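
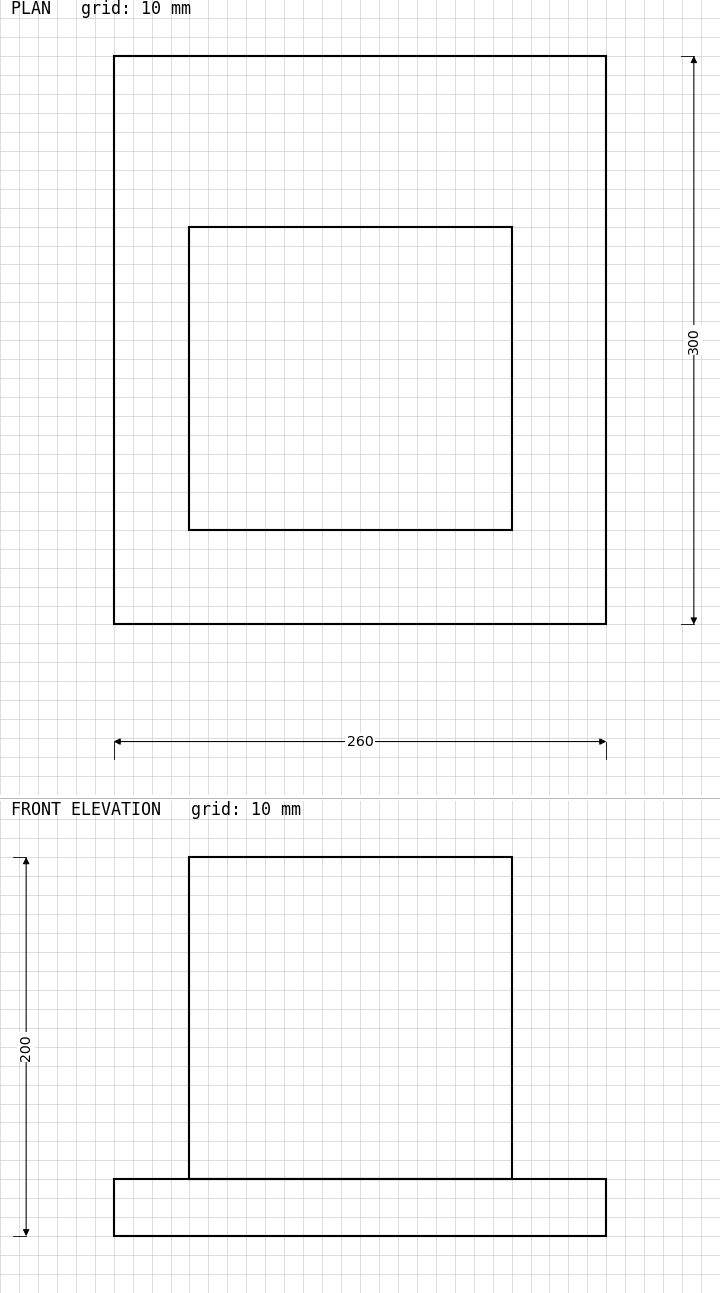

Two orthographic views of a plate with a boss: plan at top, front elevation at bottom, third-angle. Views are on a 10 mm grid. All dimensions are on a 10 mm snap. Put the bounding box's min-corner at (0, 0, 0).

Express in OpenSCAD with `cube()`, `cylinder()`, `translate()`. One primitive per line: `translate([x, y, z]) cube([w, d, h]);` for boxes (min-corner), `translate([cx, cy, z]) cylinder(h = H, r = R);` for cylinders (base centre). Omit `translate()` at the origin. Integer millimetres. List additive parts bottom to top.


cube([260, 300, 30]);
translate([40, 50, 30]) cube([170, 160, 170]);


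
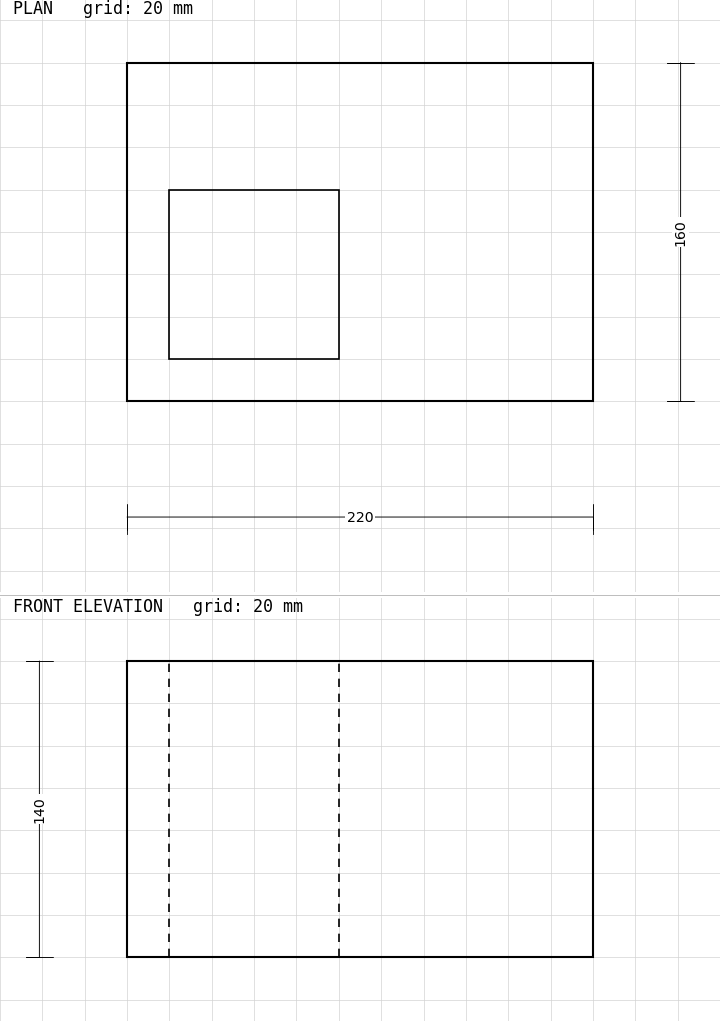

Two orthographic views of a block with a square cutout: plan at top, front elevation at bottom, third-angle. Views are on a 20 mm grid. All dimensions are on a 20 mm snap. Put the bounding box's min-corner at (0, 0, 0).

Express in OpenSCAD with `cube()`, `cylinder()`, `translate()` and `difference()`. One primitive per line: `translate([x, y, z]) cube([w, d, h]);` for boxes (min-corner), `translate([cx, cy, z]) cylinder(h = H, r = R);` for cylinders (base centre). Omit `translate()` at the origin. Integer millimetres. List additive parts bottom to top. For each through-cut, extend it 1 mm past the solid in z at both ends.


difference() {
  cube([220, 160, 140]);
  translate([20, 20, -1]) cube([80, 80, 142]);
}


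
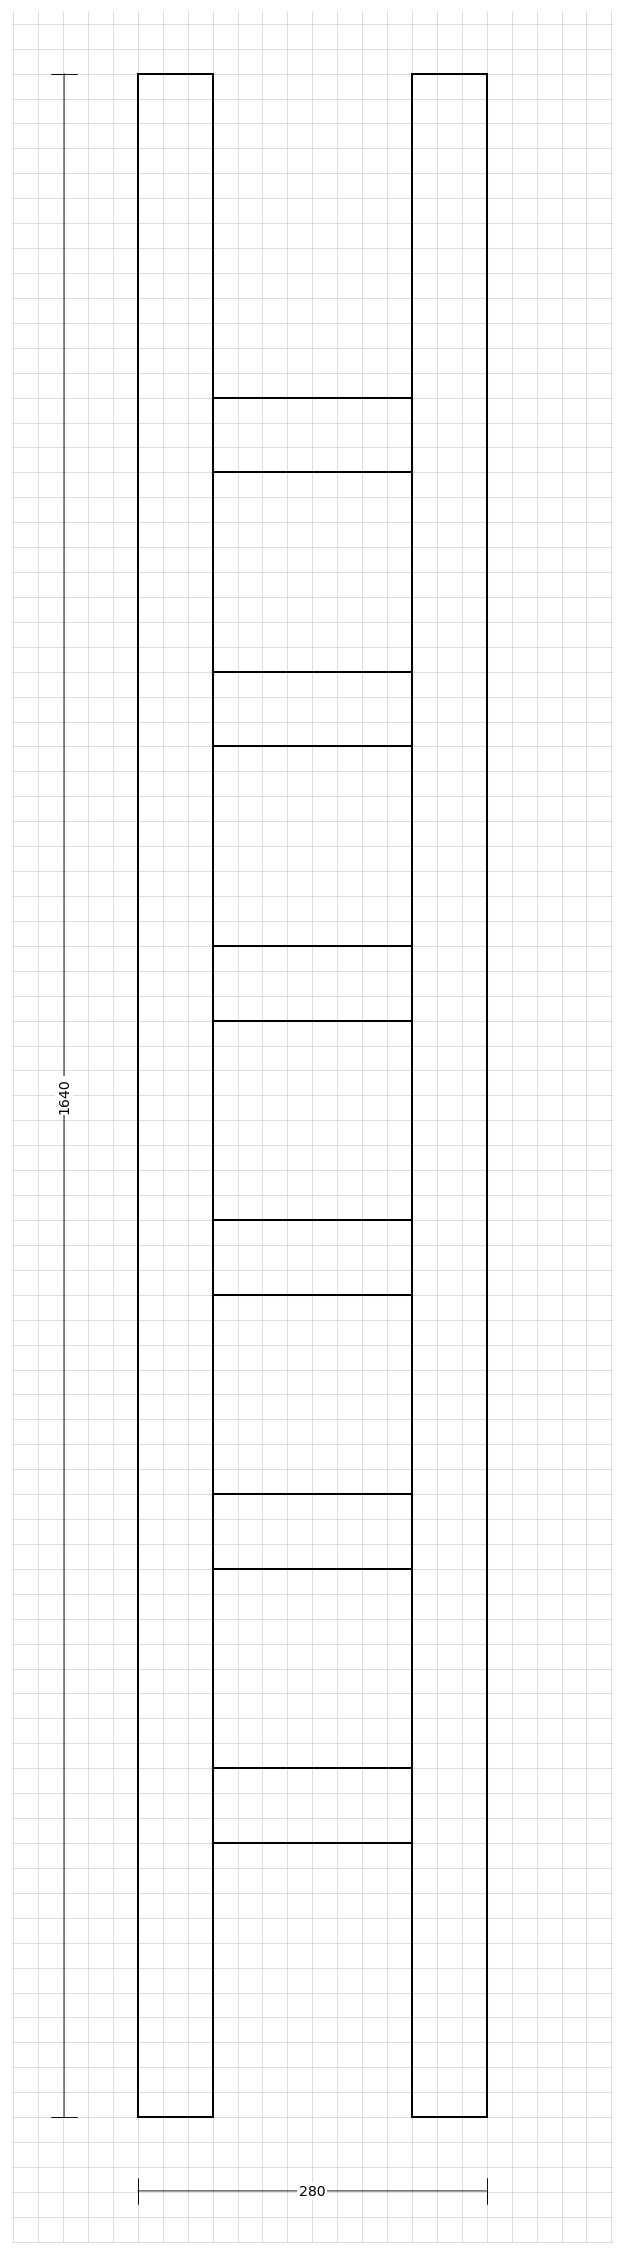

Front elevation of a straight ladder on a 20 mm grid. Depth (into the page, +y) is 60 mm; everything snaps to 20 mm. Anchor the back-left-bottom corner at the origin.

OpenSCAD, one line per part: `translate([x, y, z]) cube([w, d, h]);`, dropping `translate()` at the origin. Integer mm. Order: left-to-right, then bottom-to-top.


cube([60, 60, 1640]);
translate([60, 0, 220]) cube([160, 60, 60]);
translate([60, 0, 440]) cube([160, 60, 60]);
translate([60, 0, 660]) cube([160, 60, 60]);
translate([60, 0, 880]) cube([160, 60, 60]);
translate([60, 0, 1100]) cube([160, 60, 60]);
translate([60, 0, 1320]) cube([160, 60, 60]);
translate([220, 0, 0]) cube([60, 60, 1640]);


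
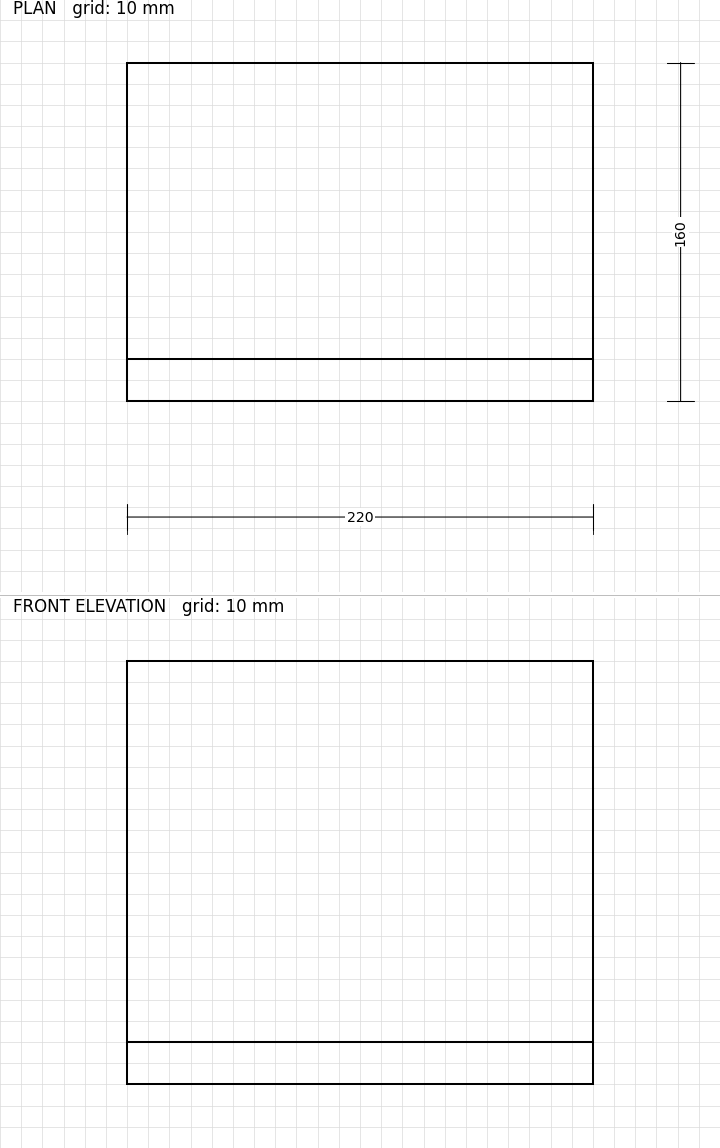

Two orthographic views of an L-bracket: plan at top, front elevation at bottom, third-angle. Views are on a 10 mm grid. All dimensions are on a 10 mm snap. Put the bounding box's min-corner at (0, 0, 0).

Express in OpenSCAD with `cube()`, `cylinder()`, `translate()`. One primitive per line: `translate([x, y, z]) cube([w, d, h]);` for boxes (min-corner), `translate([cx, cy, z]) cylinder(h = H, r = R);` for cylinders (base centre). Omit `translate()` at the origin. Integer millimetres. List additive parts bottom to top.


cube([220, 160, 20]);
translate([0, 0, 20]) cube([220, 20, 180]);


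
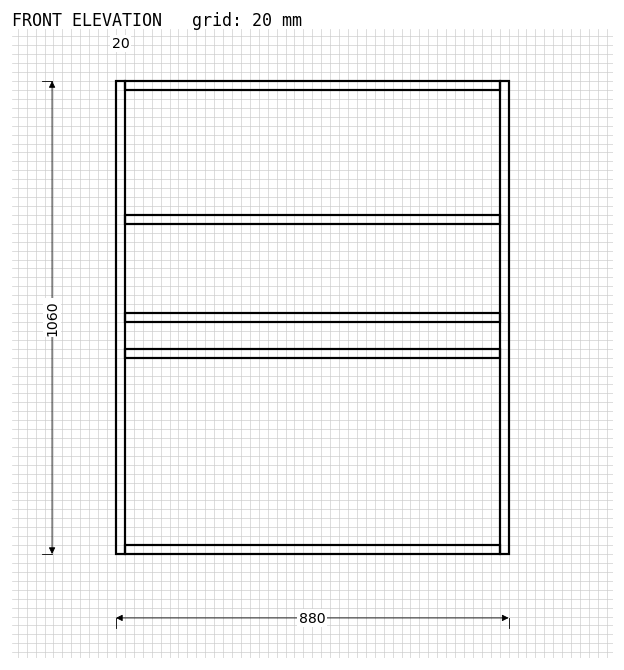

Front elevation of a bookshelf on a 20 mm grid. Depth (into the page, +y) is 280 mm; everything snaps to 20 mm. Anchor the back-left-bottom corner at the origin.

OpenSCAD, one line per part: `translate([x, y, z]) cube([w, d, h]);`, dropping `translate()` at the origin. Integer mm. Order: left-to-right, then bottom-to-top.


cube([20, 280, 1060]);
translate([20, 0, 0]) cube([840, 280, 20]);
translate([20, 0, 440]) cube([840, 280, 20]);
translate([20, 0, 520]) cube([840, 280, 20]);
translate([20, 0, 740]) cube([840, 280, 20]);
translate([20, 0, 1040]) cube([840, 280, 20]);
translate([860, 0, 0]) cube([20, 280, 1060]);


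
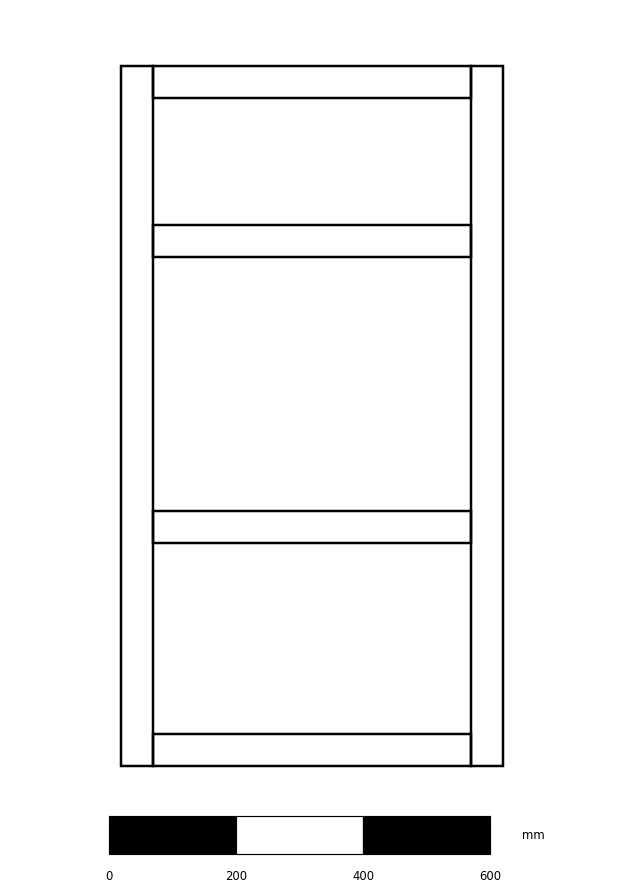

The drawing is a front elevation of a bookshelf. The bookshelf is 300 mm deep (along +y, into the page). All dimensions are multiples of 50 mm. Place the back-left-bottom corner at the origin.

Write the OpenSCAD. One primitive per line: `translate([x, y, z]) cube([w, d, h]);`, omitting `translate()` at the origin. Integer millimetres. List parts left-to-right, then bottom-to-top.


cube([50, 300, 1100]);
translate([50, 0, 0]) cube([500, 300, 50]);
translate([50, 0, 350]) cube([500, 300, 50]);
translate([50, 0, 800]) cube([500, 300, 50]);
translate([50, 0, 1050]) cube([500, 300, 50]);
translate([550, 0, 0]) cube([50, 300, 1100]);


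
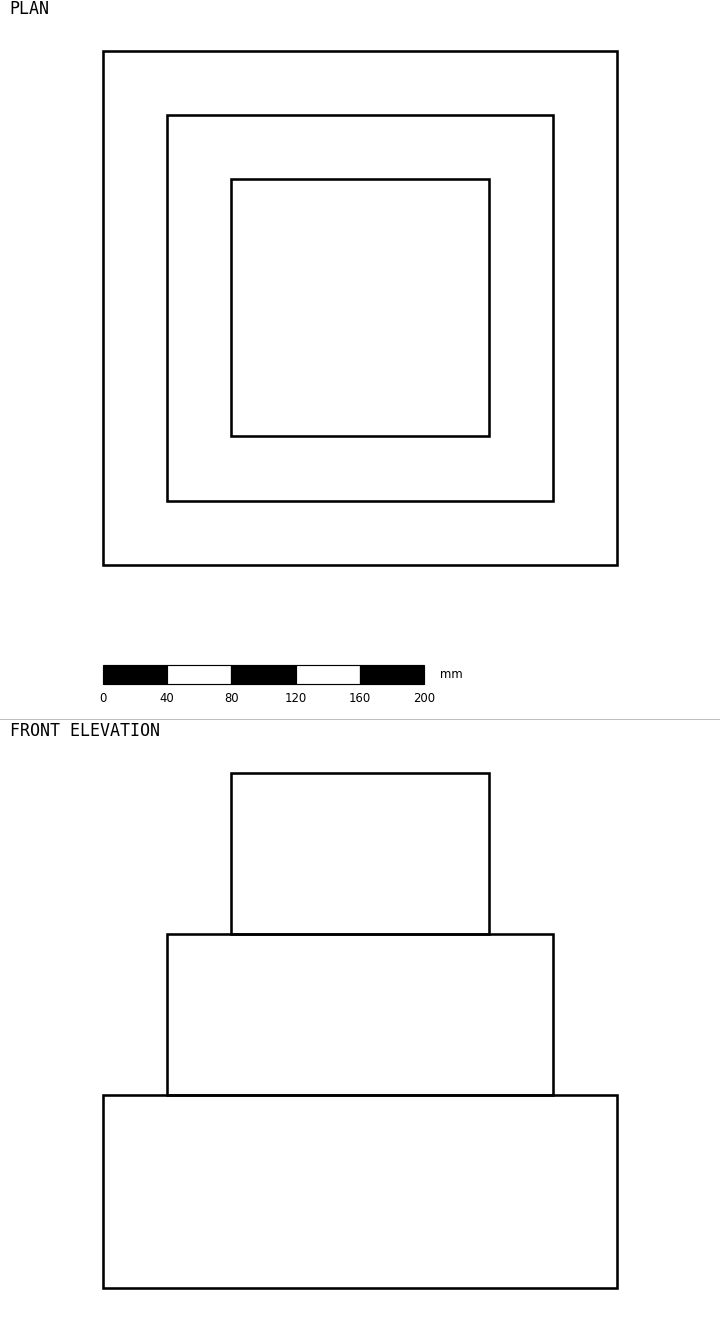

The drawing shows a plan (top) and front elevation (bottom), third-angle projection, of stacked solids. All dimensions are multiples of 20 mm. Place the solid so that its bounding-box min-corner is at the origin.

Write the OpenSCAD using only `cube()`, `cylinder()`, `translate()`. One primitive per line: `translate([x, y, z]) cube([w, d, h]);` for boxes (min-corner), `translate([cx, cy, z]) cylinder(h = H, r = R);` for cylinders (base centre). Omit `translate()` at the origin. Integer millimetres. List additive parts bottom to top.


cube([320, 320, 120]);
translate([40, 40, 120]) cube([240, 240, 100]);
translate([80, 80, 220]) cube([160, 160, 100]);


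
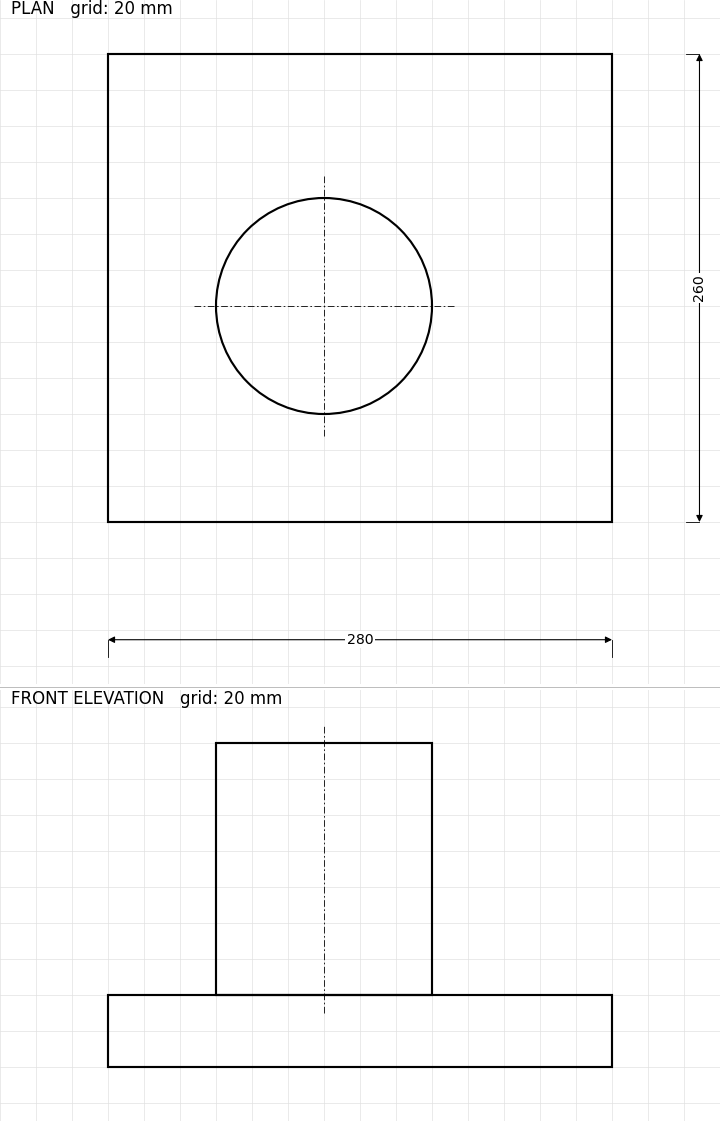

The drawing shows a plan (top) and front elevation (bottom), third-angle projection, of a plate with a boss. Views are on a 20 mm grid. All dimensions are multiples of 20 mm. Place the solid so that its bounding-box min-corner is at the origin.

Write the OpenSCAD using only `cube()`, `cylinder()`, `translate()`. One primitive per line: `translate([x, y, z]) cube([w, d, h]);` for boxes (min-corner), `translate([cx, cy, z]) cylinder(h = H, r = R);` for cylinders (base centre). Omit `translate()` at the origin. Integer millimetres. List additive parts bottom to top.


cube([280, 260, 40]);
translate([120, 120, 40]) cylinder(h = 140, r = 60);


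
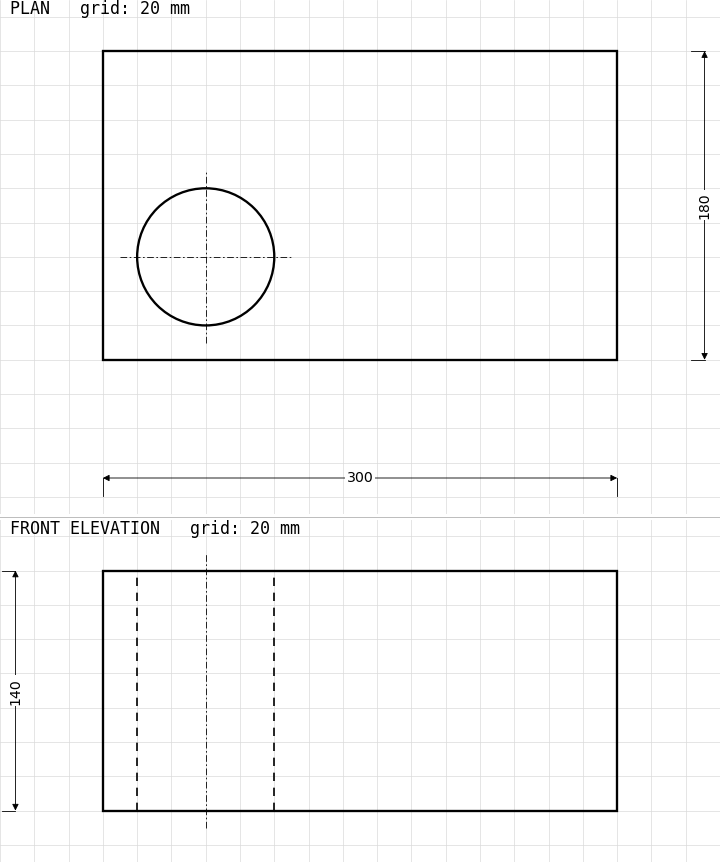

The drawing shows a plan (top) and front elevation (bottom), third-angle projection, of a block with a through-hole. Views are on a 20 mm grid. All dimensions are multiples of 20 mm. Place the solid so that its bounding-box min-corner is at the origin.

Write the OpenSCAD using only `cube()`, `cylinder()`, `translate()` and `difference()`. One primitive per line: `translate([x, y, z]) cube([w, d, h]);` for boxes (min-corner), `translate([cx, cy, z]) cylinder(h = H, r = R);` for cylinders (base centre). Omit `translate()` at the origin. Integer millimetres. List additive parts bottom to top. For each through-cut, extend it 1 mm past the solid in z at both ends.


difference() {
  cube([300, 180, 140]);
  translate([60, 60, -1]) cylinder(h = 142, r = 40);
}


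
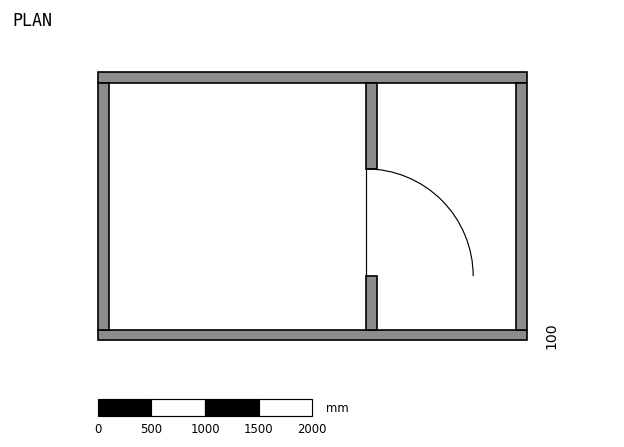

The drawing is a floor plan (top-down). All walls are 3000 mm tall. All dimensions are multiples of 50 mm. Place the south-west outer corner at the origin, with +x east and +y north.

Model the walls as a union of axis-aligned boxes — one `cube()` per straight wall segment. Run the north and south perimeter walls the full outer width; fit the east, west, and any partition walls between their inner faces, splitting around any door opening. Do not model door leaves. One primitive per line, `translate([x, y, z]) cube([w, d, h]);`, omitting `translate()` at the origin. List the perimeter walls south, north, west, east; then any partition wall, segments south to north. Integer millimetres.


cube([4000, 100, 3000]);
translate([0, 2400, 0]) cube([4000, 100, 3000]);
translate([0, 100, 0]) cube([100, 2300, 3000]);
translate([3900, 100, 0]) cube([100, 2300, 3000]);
translate([2500, 100, 0]) cube([100, 500, 3000]);
translate([2500, 1600, 0]) cube([100, 800, 3000]);


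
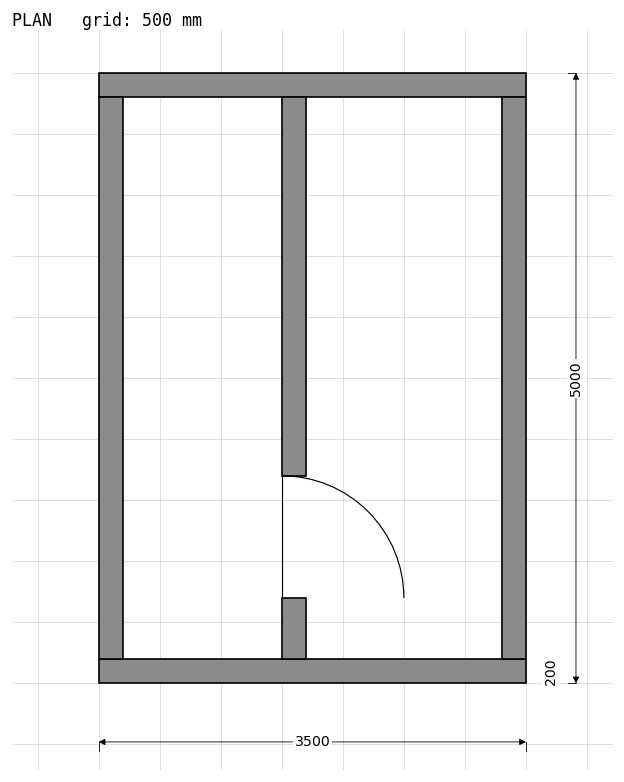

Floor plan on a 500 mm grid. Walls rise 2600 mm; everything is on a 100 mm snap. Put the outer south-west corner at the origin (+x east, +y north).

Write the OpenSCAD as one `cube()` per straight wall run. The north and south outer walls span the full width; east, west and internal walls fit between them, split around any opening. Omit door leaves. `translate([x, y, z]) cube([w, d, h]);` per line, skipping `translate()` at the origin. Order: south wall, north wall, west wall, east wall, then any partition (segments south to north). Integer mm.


cube([3500, 200, 2600]);
translate([0, 4800, 0]) cube([3500, 200, 2600]);
translate([0, 200, 0]) cube([200, 4600, 2600]);
translate([3300, 200, 0]) cube([200, 4600, 2600]);
translate([1500, 200, 0]) cube([200, 500, 2600]);
translate([1500, 1700, 0]) cube([200, 3100, 2600]);


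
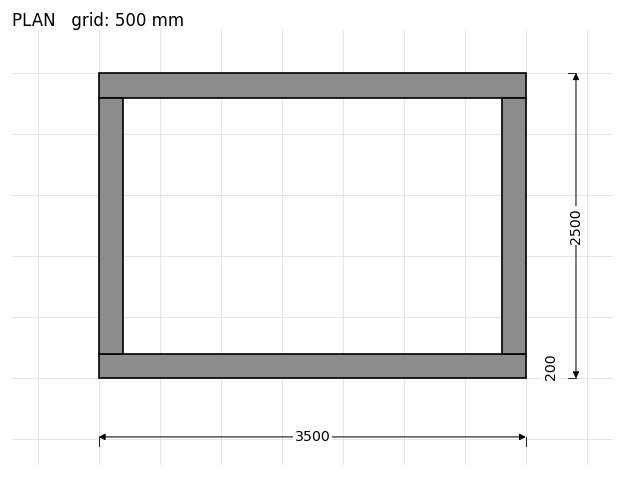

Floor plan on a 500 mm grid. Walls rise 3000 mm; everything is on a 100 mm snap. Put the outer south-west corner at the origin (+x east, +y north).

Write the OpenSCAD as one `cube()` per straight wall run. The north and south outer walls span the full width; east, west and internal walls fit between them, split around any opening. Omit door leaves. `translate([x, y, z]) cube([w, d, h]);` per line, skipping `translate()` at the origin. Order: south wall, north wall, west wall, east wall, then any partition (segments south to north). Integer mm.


cube([3500, 200, 3000]);
translate([0, 2300, 0]) cube([3500, 200, 3000]);
translate([0, 200, 0]) cube([200, 2100, 3000]);
translate([3300, 200, 0]) cube([200, 2100, 3000]);


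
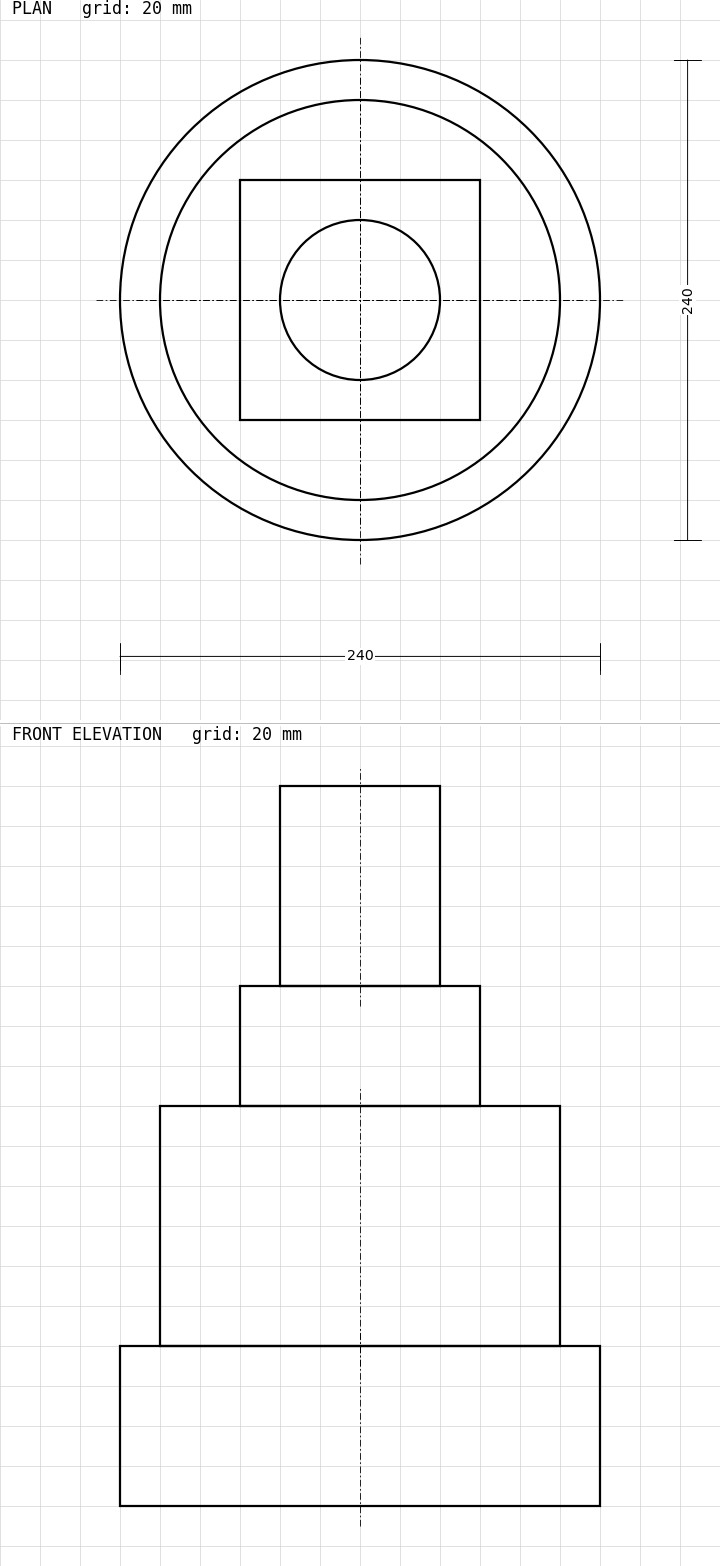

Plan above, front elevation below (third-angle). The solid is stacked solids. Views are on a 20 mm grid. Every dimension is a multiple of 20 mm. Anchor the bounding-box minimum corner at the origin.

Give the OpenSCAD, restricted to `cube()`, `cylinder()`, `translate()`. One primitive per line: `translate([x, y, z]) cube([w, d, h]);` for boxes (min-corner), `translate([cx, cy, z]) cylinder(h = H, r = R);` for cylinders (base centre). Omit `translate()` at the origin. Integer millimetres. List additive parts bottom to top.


translate([120, 120, 0]) cylinder(h = 80, r = 120);
translate([120, 120, 80]) cylinder(h = 120, r = 100);
translate([60, 60, 200]) cube([120, 120, 60]);
translate([120, 120, 260]) cylinder(h = 100, r = 40);


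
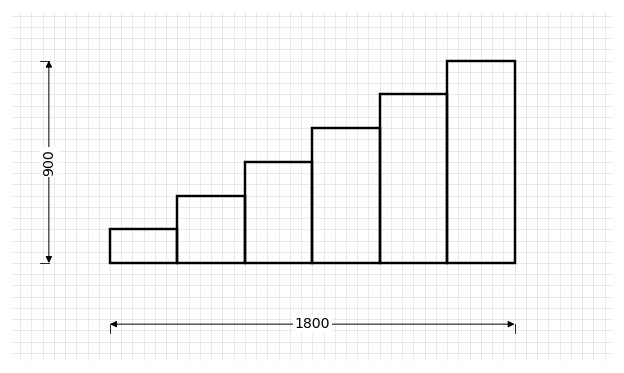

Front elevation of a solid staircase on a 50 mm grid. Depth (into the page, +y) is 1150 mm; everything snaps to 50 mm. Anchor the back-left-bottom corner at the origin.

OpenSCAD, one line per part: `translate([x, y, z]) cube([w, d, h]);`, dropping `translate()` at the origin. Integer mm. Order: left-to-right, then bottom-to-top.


cube([300, 1150, 150]);
translate([300, 0, 0]) cube([300, 1150, 300]);
translate([600, 0, 0]) cube([300, 1150, 450]);
translate([900, 0, 0]) cube([300, 1150, 600]);
translate([1200, 0, 0]) cube([300, 1150, 750]);
translate([1500, 0, 0]) cube([300, 1150, 900]);


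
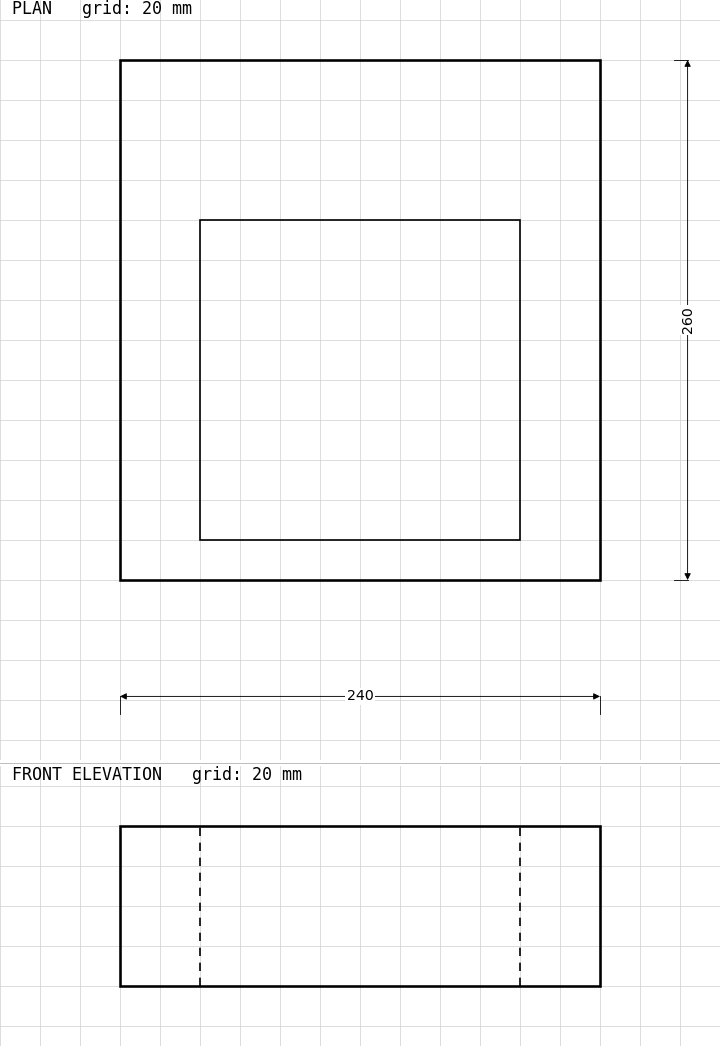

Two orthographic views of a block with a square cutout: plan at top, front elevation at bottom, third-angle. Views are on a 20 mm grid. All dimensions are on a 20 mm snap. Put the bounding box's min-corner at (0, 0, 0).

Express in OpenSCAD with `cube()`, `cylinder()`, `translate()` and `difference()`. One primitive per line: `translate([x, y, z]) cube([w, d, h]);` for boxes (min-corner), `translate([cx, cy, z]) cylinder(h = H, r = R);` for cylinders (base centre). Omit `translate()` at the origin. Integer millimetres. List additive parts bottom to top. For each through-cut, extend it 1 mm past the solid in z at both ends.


difference() {
  cube([240, 260, 80]);
  translate([40, 20, -1]) cube([160, 160, 82]);
}


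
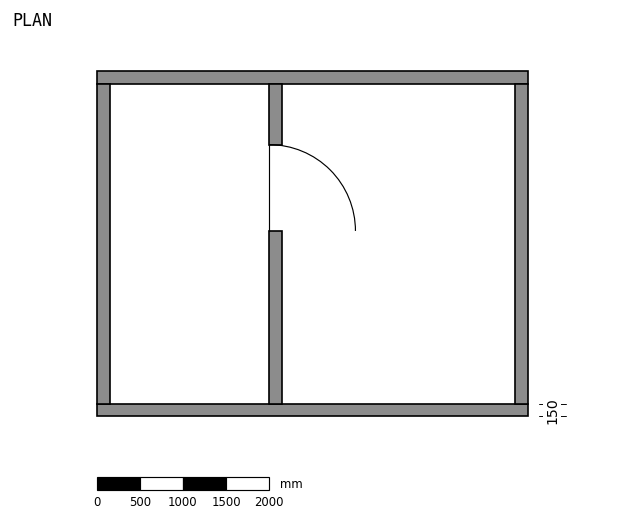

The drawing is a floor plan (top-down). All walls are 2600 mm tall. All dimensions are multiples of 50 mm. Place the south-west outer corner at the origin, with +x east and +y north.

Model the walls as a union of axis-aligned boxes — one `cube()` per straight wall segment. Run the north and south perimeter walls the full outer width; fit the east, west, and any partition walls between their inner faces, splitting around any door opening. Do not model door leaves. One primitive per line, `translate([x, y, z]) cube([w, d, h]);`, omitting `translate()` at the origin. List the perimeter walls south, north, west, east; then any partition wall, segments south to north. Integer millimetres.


cube([5000, 150, 2600]);
translate([0, 3850, 0]) cube([5000, 150, 2600]);
translate([0, 150, 0]) cube([150, 3700, 2600]);
translate([4850, 150, 0]) cube([150, 3700, 2600]);
translate([2000, 150, 0]) cube([150, 2000, 2600]);
translate([2000, 3150, 0]) cube([150, 700, 2600]);


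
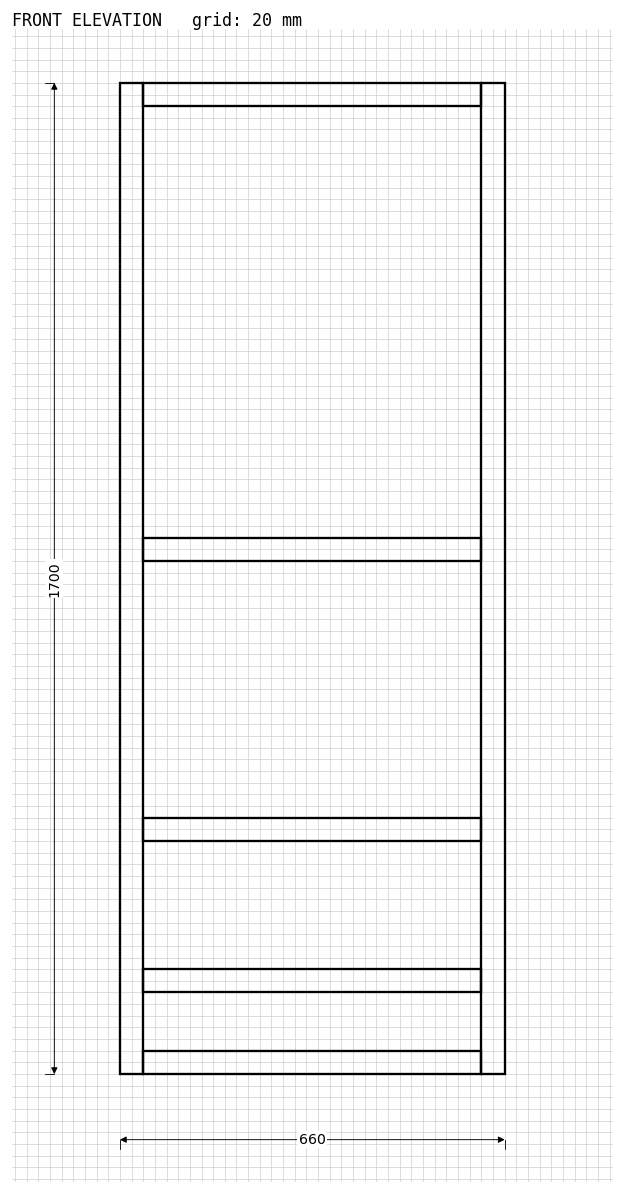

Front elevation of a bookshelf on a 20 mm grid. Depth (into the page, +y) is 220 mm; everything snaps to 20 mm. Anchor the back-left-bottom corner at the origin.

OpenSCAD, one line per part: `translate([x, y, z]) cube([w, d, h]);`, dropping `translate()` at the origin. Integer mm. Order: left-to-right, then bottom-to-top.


cube([40, 220, 1700]);
translate([40, 0, 0]) cube([580, 220, 40]);
translate([40, 0, 140]) cube([580, 220, 40]);
translate([40, 0, 400]) cube([580, 220, 40]);
translate([40, 0, 880]) cube([580, 220, 40]);
translate([40, 0, 1660]) cube([580, 220, 40]);
translate([620, 0, 0]) cube([40, 220, 1700]);


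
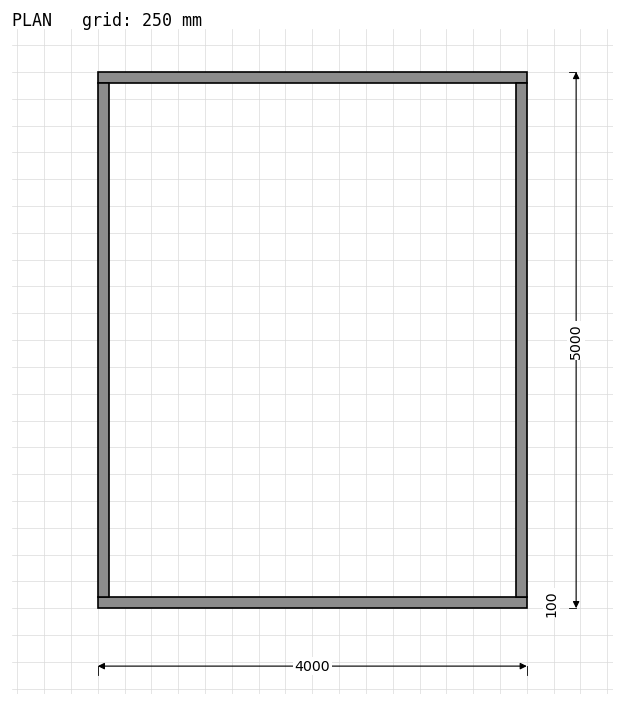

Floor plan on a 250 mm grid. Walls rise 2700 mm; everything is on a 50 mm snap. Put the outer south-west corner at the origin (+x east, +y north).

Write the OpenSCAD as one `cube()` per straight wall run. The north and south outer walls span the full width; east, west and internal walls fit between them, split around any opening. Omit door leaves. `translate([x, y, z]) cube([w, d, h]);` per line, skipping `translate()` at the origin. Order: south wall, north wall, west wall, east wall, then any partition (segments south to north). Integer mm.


cube([4000, 100, 2700]);
translate([0, 4900, 0]) cube([4000, 100, 2700]);
translate([0, 100, 0]) cube([100, 4800, 2700]);
translate([3900, 100, 0]) cube([100, 4800, 2700]);


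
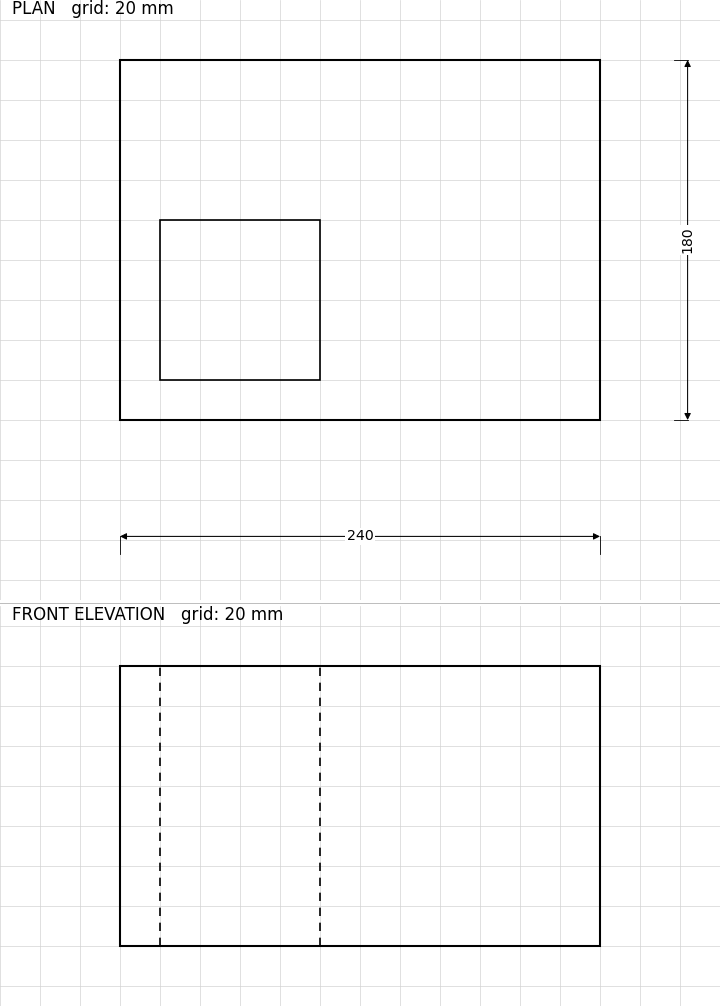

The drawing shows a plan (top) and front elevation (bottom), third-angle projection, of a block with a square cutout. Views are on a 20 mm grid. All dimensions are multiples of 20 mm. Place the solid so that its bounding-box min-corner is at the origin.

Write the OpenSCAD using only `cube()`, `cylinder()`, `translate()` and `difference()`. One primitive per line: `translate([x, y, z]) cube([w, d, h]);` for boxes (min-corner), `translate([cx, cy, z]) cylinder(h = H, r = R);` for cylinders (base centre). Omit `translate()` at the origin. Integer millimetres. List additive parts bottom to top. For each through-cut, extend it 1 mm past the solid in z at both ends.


difference() {
  cube([240, 180, 140]);
  translate([20, 20, -1]) cube([80, 80, 142]);
}


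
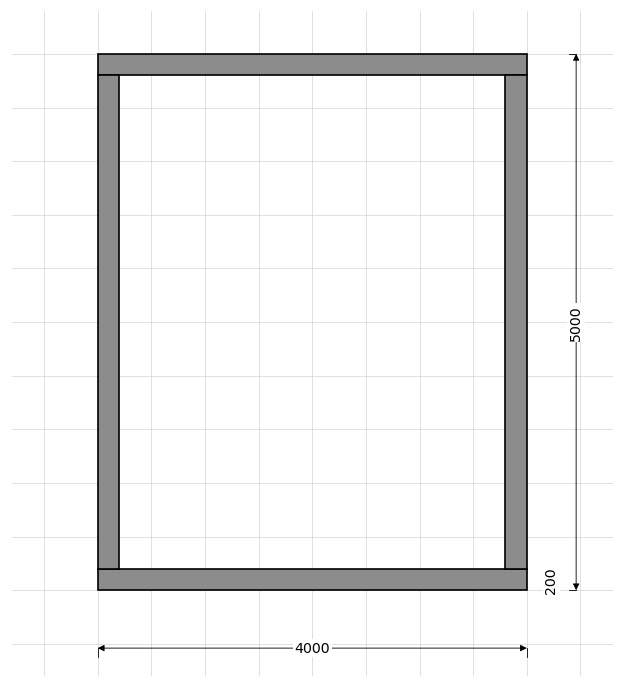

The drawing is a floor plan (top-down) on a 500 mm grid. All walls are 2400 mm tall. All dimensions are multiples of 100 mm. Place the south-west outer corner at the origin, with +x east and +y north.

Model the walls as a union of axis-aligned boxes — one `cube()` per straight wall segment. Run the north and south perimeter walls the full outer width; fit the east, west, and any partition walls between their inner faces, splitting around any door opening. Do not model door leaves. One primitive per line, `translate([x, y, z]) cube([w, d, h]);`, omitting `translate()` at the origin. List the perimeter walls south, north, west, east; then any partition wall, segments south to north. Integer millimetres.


cube([4000, 200, 2400]);
translate([0, 4800, 0]) cube([4000, 200, 2400]);
translate([0, 200, 0]) cube([200, 4600, 2400]);
translate([3800, 200, 0]) cube([200, 4600, 2400]);


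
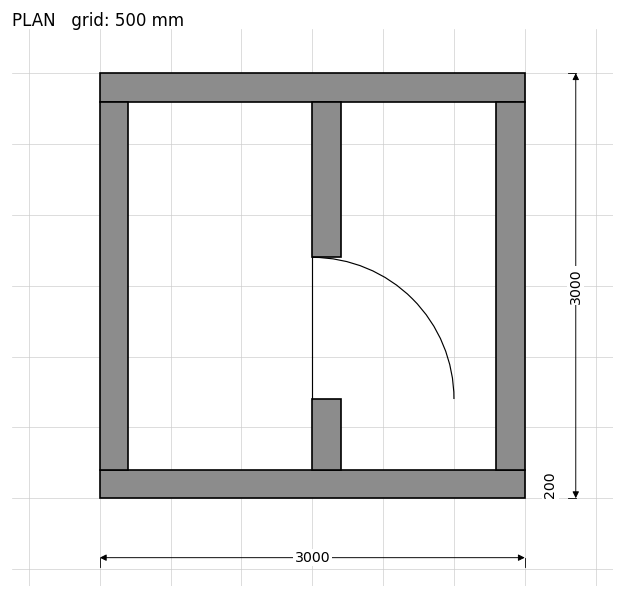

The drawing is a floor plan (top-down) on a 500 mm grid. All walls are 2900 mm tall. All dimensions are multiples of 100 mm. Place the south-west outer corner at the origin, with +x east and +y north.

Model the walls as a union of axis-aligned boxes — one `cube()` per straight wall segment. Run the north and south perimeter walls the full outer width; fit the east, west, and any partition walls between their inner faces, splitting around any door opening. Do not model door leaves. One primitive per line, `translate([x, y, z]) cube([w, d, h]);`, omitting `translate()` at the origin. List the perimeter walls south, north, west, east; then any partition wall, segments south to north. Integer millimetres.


cube([3000, 200, 2900]);
translate([0, 2800, 0]) cube([3000, 200, 2900]);
translate([0, 200, 0]) cube([200, 2600, 2900]);
translate([2800, 200, 0]) cube([200, 2600, 2900]);
translate([1500, 200, 0]) cube([200, 500, 2900]);
translate([1500, 1700, 0]) cube([200, 1100, 2900]);


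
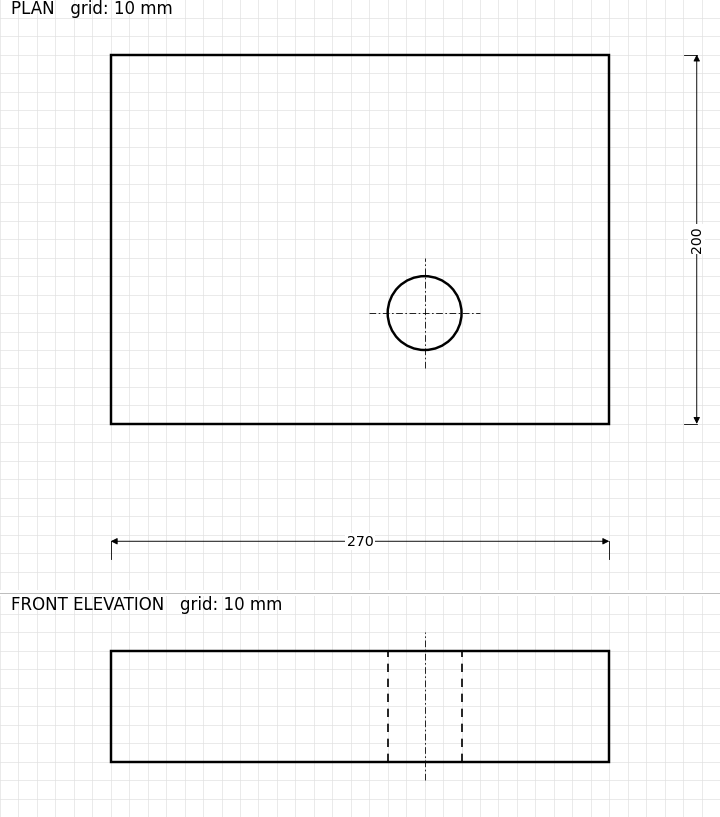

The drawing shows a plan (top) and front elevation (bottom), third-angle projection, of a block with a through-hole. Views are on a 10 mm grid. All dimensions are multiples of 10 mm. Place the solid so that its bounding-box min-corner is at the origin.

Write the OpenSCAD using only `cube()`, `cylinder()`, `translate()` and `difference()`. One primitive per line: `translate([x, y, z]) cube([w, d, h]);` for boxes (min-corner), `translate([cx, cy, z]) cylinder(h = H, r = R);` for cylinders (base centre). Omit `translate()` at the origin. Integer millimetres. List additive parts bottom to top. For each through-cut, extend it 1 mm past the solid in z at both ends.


difference() {
  cube([270, 200, 60]);
  translate([170, 60, -1]) cylinder(h = 62, r = 20);
}


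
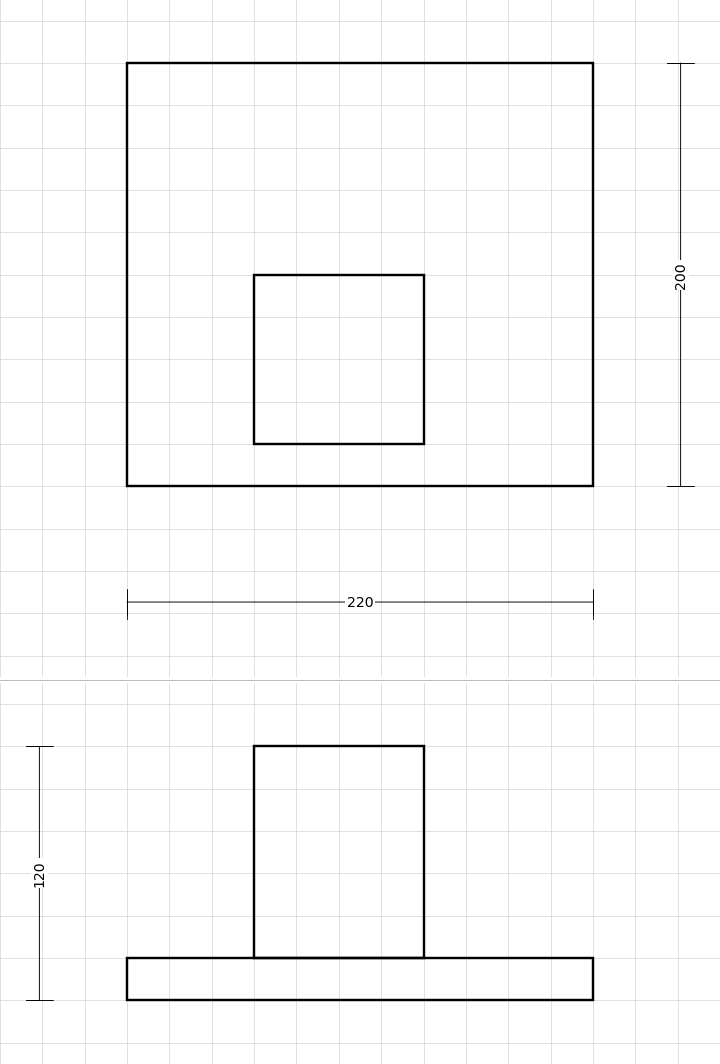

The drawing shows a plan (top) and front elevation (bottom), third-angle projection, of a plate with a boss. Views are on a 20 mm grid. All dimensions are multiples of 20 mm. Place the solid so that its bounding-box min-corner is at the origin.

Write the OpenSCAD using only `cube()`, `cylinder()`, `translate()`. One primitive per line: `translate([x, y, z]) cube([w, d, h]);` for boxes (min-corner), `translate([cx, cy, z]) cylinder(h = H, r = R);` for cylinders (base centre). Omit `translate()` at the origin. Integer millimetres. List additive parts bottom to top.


cube([220, 200, 20]);
translate([60, 20, 20]) cube([80, 80, 100]);


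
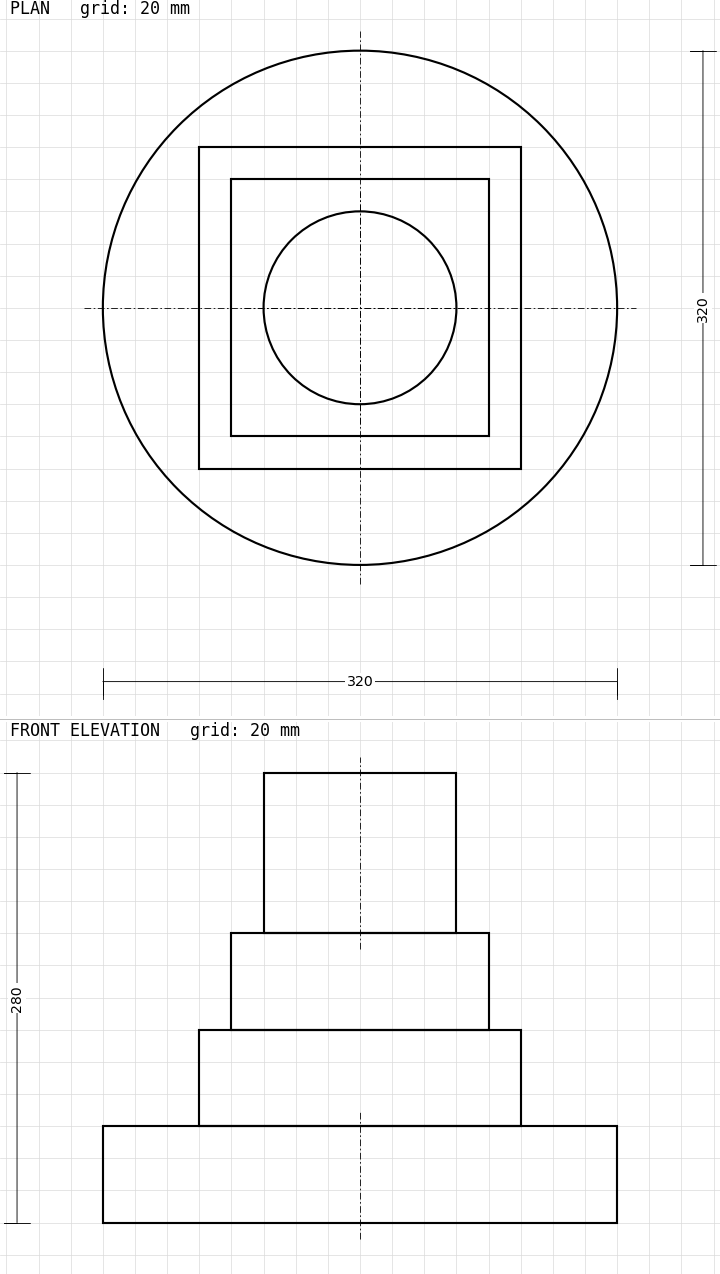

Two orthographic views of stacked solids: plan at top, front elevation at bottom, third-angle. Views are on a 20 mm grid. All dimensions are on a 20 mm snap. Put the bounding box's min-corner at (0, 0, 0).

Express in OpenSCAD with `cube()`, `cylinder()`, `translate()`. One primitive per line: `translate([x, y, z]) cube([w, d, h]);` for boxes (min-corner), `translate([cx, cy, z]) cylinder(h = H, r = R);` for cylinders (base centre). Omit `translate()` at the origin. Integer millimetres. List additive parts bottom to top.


translate([160, 160, 0]) cylinder(h = 60, r = 160);
translate([60, 60, 60]) cube([200, 200, 60]);
translate([80, 80, 120]) cube([160, 160, 60]);
translate([160, 160, 180]) cylinder(h = 100, r = 60);


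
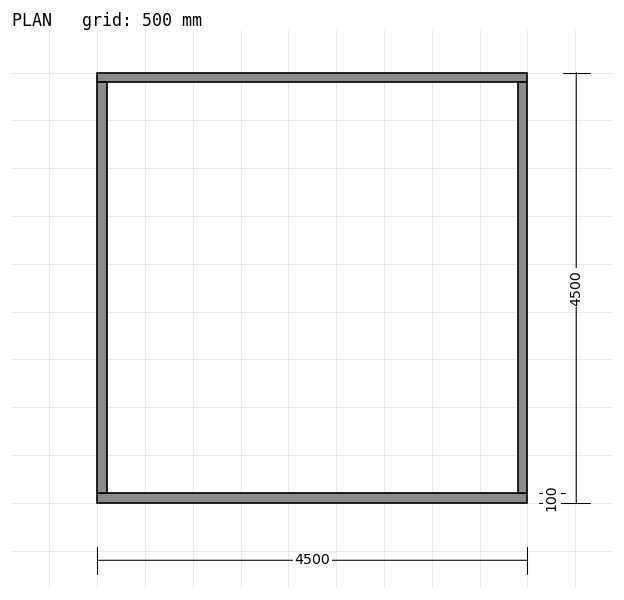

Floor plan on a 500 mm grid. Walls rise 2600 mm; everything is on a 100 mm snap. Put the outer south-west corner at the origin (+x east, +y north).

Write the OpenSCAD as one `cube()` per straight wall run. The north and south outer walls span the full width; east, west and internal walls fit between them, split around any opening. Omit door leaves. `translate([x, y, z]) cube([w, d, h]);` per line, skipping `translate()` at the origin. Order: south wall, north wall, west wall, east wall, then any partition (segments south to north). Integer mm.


cube([4500, 100, 2600]);
translate([0, 4400, 0]) cube([4500, 100, 2600]);
translate([0, 100, 0]) cube([100, 4300, 2600]);
translate([4400, 100, 0]) cube([100, 4300, 2600]);


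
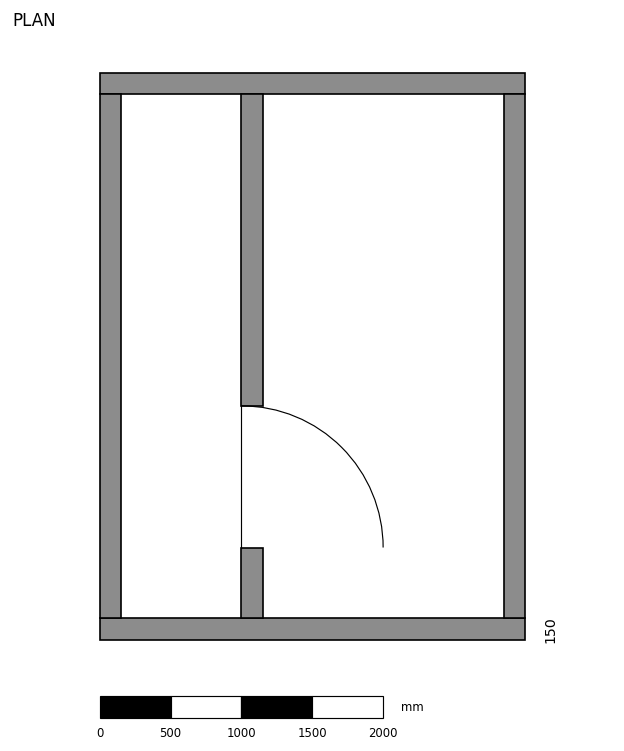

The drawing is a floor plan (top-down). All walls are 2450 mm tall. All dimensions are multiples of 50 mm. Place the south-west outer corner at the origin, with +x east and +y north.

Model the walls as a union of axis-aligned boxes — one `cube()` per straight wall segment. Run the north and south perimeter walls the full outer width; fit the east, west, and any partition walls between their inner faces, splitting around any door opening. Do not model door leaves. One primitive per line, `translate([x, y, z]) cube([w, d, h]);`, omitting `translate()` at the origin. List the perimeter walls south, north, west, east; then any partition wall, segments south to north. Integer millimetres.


cube([3000, 150, 2450]);
translate([0, 3850, 0]) cube([3000, 150, 2450]);
translate([0, 150, 0]) cube([150, 3700, 2450]);
translate([2850, 150, 0]) cube([150, 3700, 2450]);
translate([1000, 150, 0]) cube([150, 500, 2450]);
translate([1000, 1650, 0]) cube([150, 2200, 2450]);


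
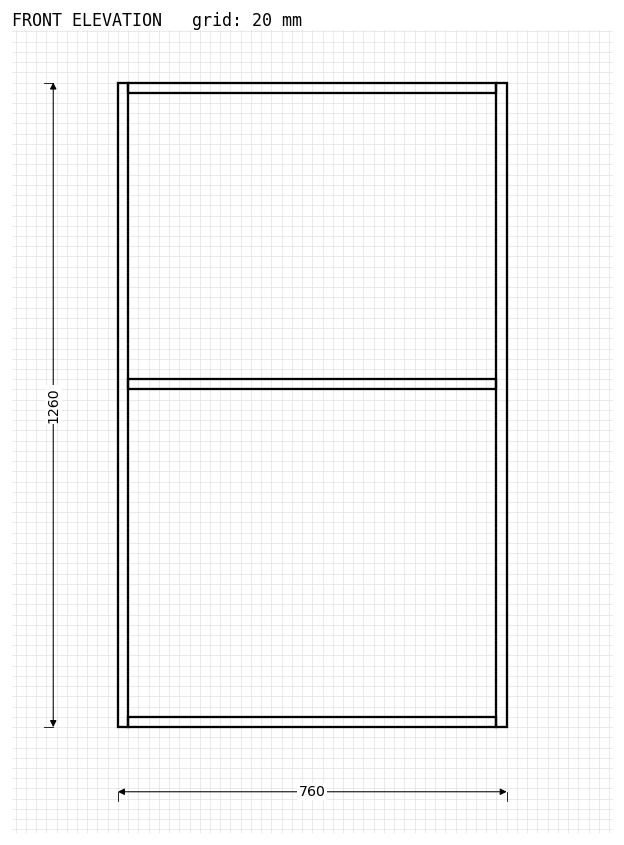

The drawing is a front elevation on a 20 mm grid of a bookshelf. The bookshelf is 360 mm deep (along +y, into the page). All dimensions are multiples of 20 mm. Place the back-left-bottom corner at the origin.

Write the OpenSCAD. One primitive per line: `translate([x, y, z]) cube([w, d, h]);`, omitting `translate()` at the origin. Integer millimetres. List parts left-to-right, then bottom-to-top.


cube([20, 360, 1260]);
translate([20, 0, 0]) cube([720, 360, 20]);
translate([20, 0, 660]) cube([720, 360, 20]);
translate([20, 0, 1240]) cube([720, 360, 20]);
translate([740, 0, 0]) cube([20, 360, 1260]);


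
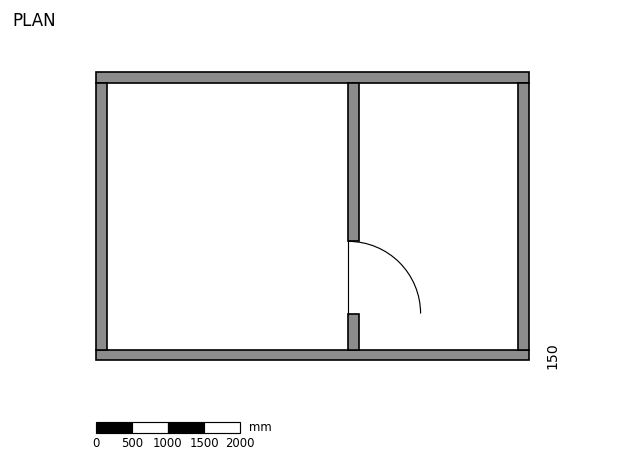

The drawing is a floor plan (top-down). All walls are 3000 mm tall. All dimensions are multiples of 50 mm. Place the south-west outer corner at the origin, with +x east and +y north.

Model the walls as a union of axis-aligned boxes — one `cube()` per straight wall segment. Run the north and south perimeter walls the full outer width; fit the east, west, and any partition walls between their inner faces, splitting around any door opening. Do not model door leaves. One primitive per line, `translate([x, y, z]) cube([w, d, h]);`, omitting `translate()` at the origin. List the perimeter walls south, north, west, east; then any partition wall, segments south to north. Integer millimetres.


cube([6000, 150, 3000]);
translate([0, 3850, 0]) cube([6000, 150, 3000]);
translate([0, 150, 0]) cube([150, 3700, 3000]);
translate([5850, 150, 0]) cube([150, 3700, 3000]);
translate([3500, 150, 0]) cube([150, 500, 3000]);
translate([3500, 1650, 0]) cube([150, 2200, 3000]);


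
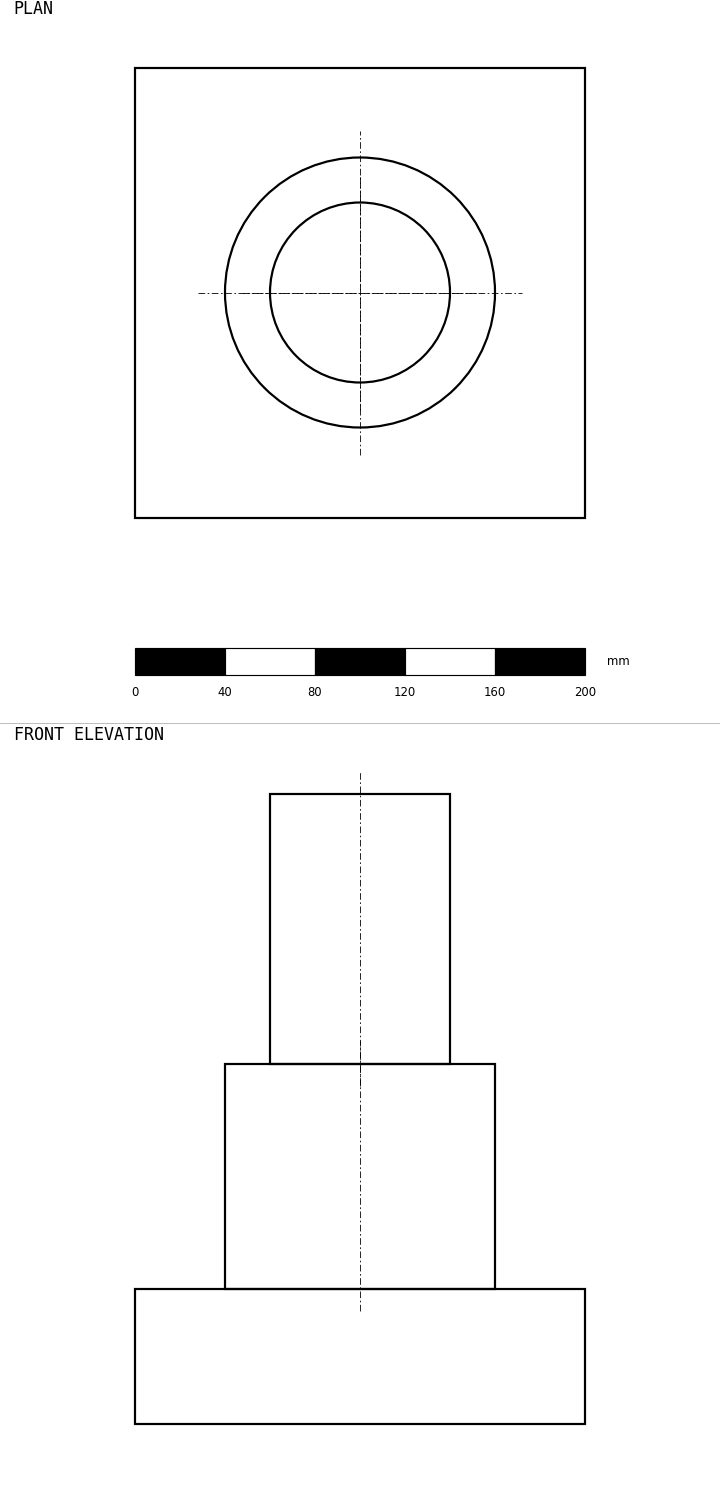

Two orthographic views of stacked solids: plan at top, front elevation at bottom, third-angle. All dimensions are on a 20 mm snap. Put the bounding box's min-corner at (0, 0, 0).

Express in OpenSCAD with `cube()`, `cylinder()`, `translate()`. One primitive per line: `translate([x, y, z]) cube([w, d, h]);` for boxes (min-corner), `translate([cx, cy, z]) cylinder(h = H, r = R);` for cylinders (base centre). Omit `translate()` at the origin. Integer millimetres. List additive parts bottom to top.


cube([200, 200, 60]);
translate([100, 100, 60]) cylinder(h = 100, r = 60);
translate([100, 100, 160]) cylinder(h = 120, r = 40);


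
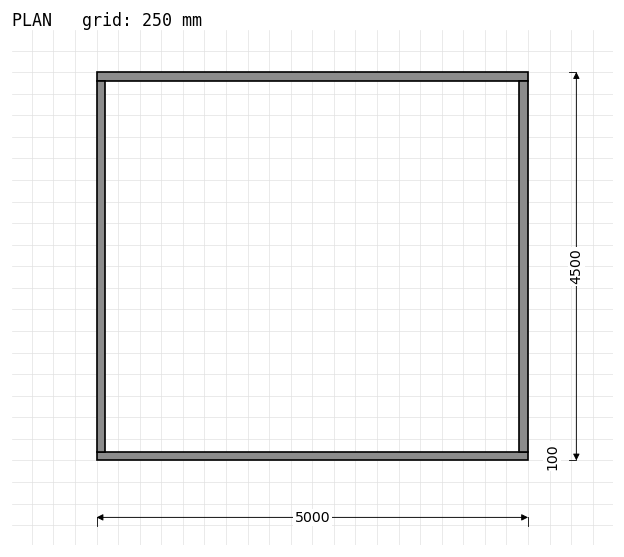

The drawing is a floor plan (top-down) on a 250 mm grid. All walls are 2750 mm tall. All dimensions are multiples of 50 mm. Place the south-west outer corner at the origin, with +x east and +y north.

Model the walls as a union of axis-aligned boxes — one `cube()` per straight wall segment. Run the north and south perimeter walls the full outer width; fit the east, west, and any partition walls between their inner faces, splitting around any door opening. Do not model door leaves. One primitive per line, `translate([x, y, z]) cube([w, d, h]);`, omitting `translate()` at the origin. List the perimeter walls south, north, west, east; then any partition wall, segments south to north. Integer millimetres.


cube([5000, 100, 2750]);
translate([0, 4400, 0]) cube([5000, 100, 2750]);
translate([0, 100, 0]) cube([100, 4300, 2750]);
translate([4900, 100, 0]) cube([100, 4300, 2750]);


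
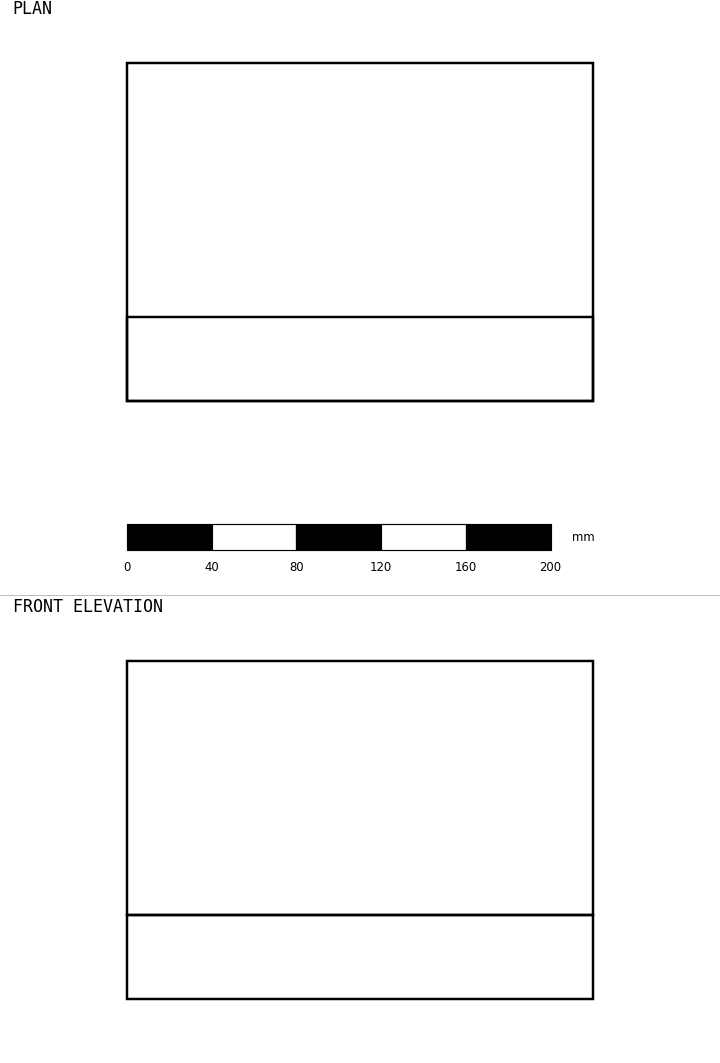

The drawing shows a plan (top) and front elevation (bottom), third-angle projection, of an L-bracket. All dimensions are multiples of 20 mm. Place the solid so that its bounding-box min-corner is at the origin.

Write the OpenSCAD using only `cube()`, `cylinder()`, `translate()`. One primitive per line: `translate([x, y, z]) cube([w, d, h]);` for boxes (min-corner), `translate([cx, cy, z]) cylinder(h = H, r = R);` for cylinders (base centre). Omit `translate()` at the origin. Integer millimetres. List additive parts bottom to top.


cube([220, 160, 40]);
translate([0, 0, 40]) cube([220, 40, 120]);


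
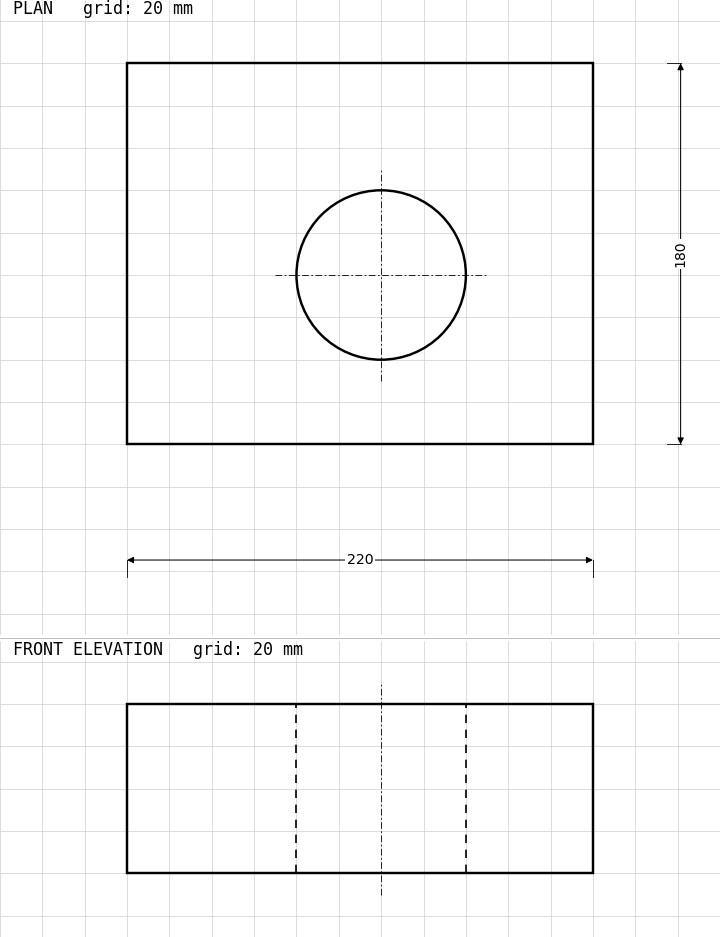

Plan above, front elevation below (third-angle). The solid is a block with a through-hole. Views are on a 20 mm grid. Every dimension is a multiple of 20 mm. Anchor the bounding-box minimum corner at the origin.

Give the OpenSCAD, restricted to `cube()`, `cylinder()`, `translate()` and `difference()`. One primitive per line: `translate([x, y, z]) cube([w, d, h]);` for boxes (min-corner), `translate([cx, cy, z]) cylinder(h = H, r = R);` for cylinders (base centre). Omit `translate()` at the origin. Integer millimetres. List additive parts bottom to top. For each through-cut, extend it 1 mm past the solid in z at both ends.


difference() {
  cube([220, 180, 80]);
  translate([120, 80, -1]) cylinder(h = 82, r = 40);
}


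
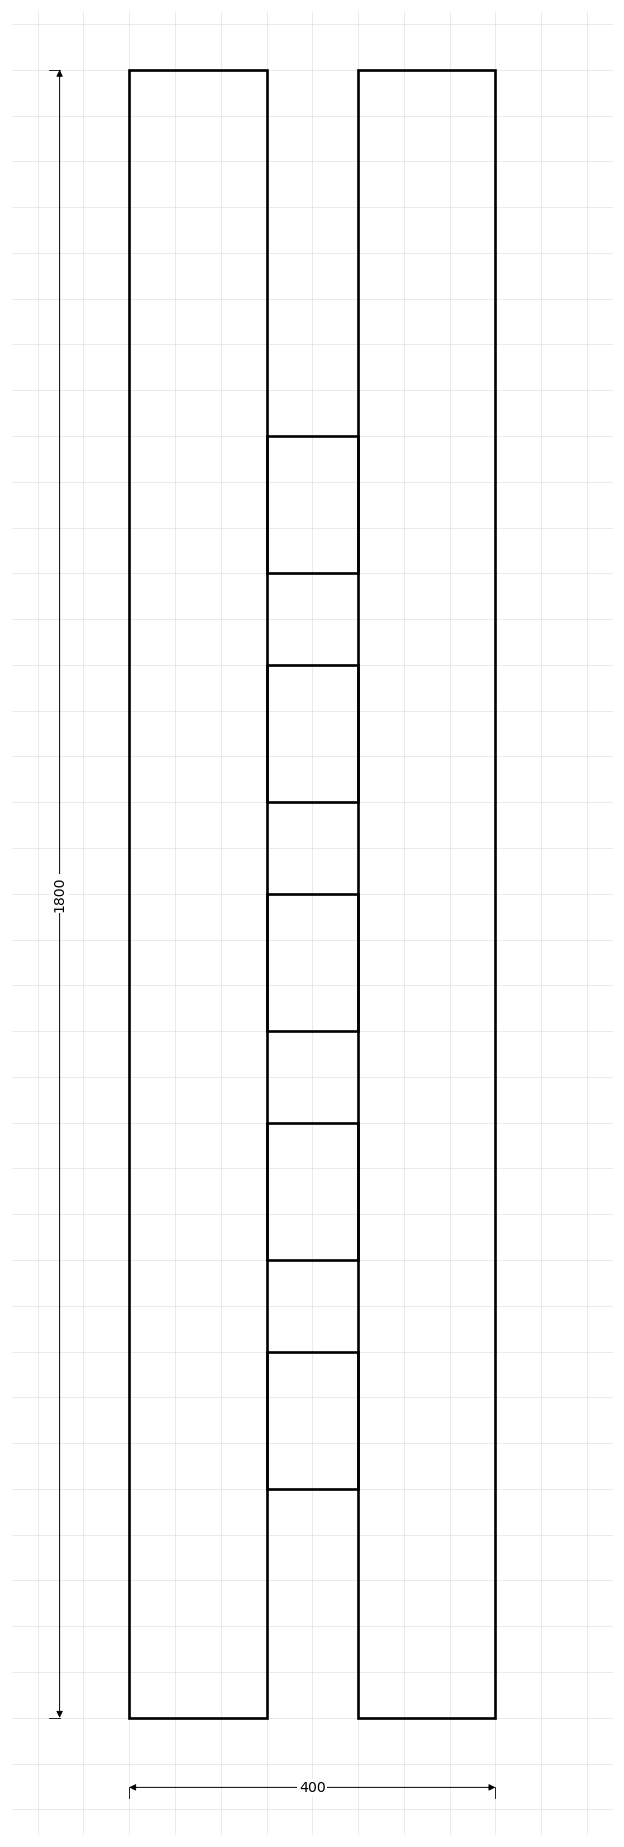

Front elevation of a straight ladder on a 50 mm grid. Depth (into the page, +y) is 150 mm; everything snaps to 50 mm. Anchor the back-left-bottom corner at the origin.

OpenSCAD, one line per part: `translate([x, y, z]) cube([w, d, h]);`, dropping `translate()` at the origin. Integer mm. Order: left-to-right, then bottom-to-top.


cube([150, 150, 1800]);
translate([150, 0, 250]) cube([100, 150, 150]);
translate([150, 0, 500]) cube([100, 150, 150]);
translate([150, 0, 750]) cube([100, 150, 150]);
translate([150, 0, 1000]) cube([100, 150, 150]);
translate([150, 0, 1250]) cube([100, 150, 150]);
translate([250, 0, 0]) cube([150, 150, 1800]);


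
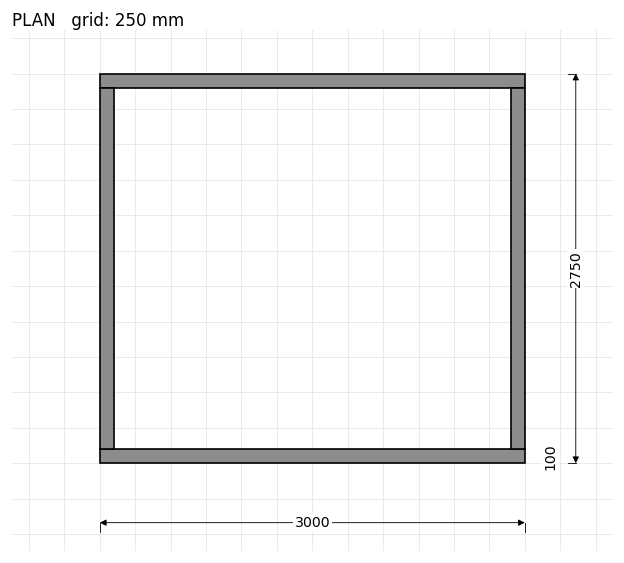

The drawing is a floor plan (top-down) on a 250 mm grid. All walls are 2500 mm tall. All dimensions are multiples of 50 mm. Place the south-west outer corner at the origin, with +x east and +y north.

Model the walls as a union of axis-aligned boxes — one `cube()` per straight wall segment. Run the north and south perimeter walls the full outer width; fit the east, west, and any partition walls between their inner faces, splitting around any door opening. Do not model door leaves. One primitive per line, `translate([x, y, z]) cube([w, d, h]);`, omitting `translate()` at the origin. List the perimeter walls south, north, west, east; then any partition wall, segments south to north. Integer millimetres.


cube([3000, 100, 2500]);
translate([0, 2650, 0]) cube([3000, 100, 2500]);
translate([0, 100, 0]) cube([100, 2550, 2500]);
translate([2900, 100, 0]) cube([100, 2550, 2500]);


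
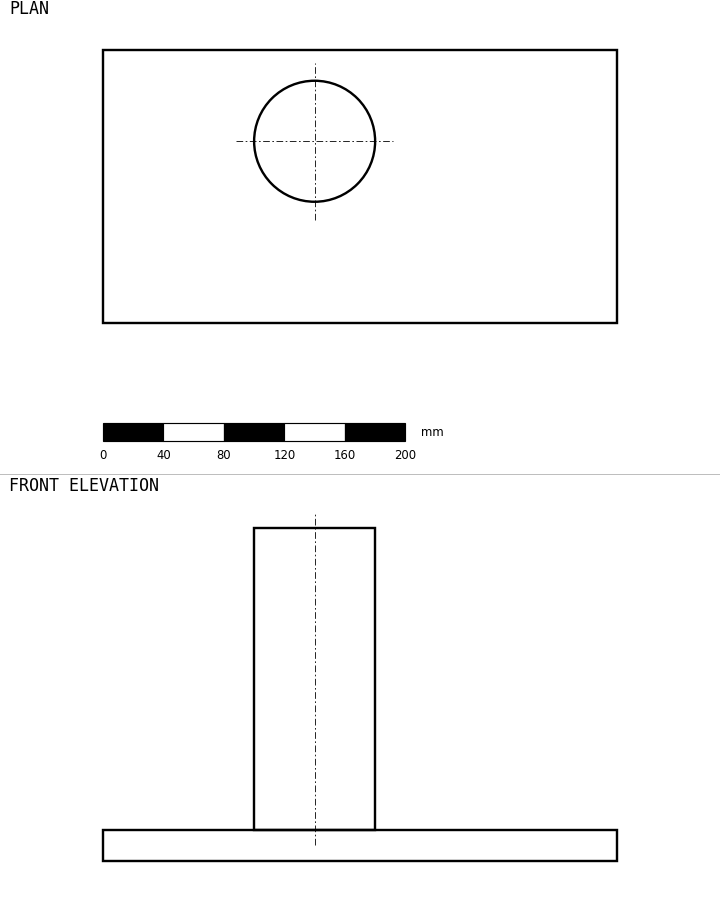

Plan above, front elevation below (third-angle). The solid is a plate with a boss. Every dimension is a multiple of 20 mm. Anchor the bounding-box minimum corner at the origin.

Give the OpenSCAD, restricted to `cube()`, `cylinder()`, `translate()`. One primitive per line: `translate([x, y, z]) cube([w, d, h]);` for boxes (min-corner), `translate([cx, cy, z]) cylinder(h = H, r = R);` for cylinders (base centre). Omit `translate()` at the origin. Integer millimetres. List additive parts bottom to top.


cube([340, 180, 20]);
translate([140, 120, 20]) cylinder(h = 200, r = 40);
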